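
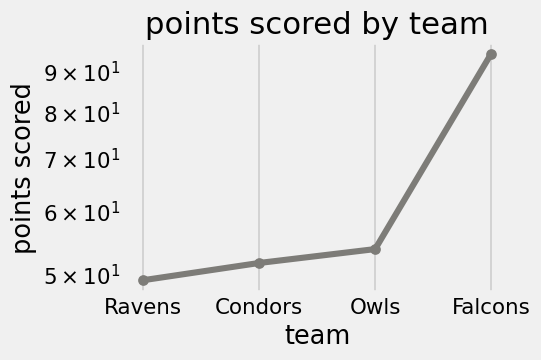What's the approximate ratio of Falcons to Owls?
≈ 1.73×

Falcons ≈ 95, Owls ≈ 55; 95/55 ≈ 1.73.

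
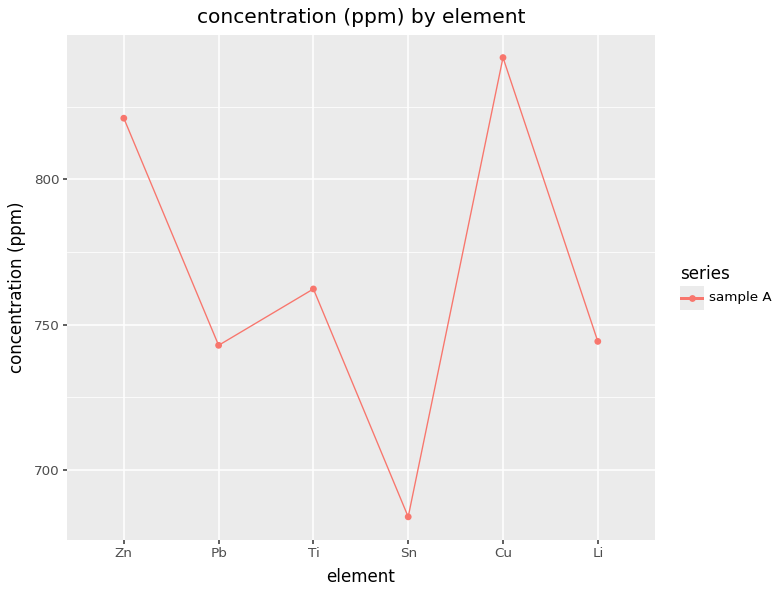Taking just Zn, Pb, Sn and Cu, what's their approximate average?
(820 + 740 + 680 + 840) / 4 ≈ 770.

≈ 770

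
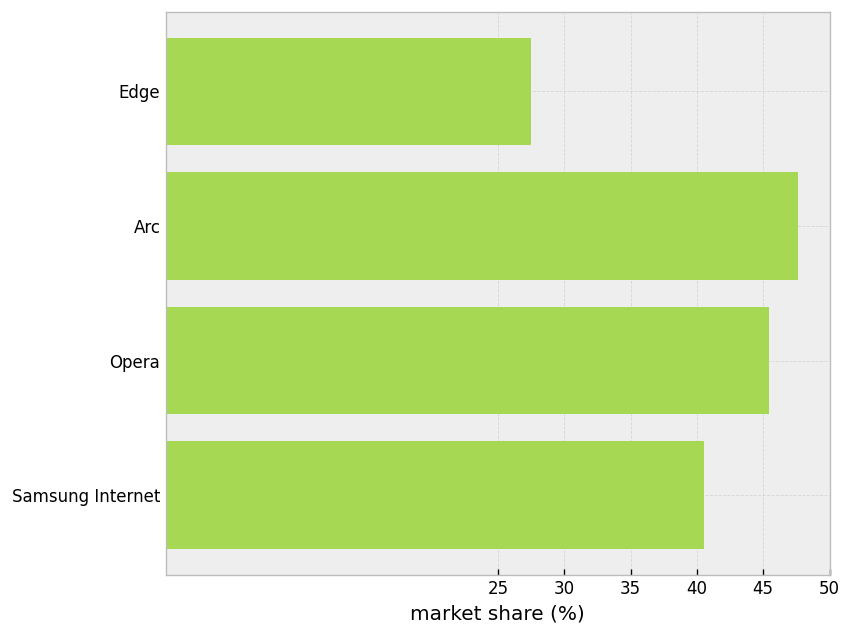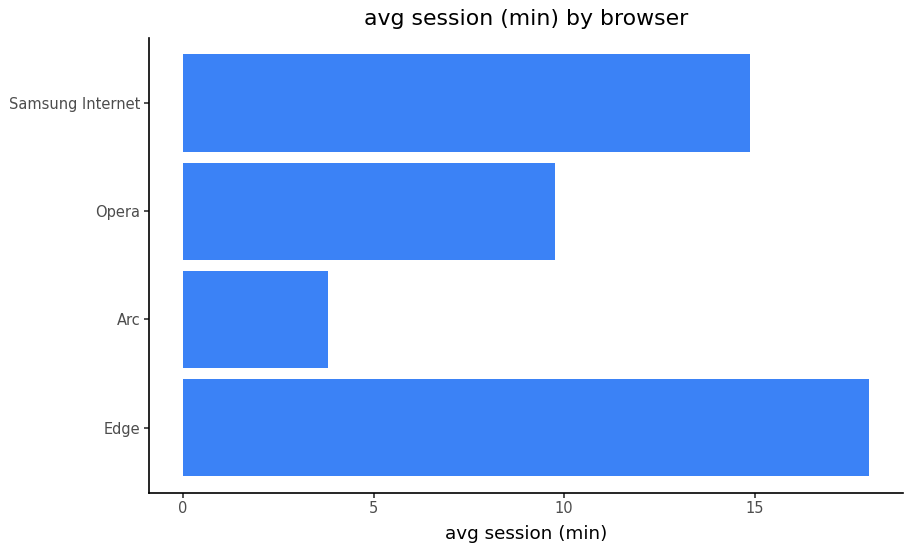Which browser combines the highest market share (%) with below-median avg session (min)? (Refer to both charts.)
Arc

Chart 2 median avg session (min) ≈ 12; below-median browsers: Arc, Opera. Among those, Arc has the highest market share (%) (≈ 50).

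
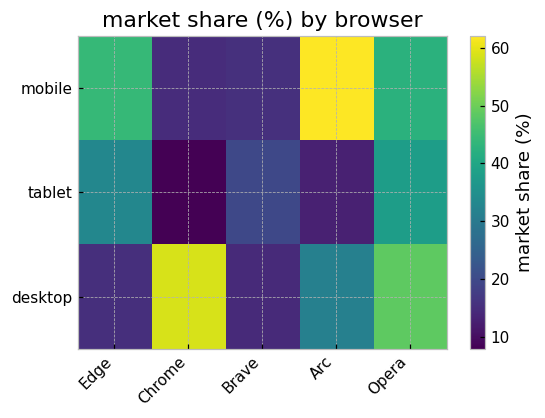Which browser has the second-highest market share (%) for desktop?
Top 3 for desktop: Chrome ≈ 60, Opera ≈ 50, Arc ≈ 30.

Opera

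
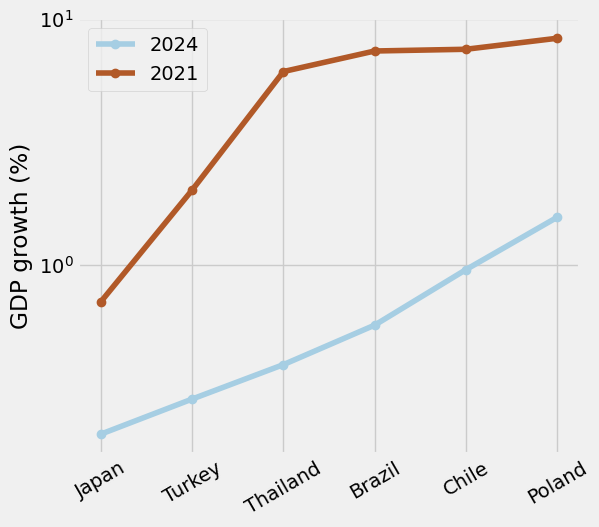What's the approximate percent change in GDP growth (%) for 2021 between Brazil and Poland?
Brazil ≈ 7, Poland ≈ 8; (8 − 7) / 7 ≈ +14.3%.

≈ +14.3%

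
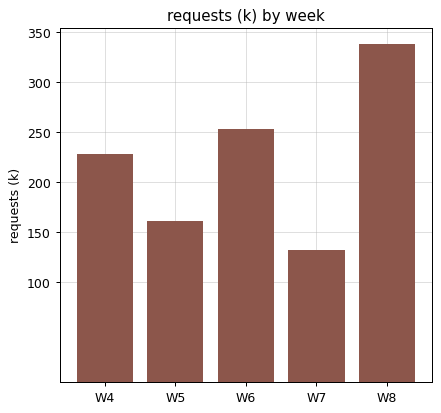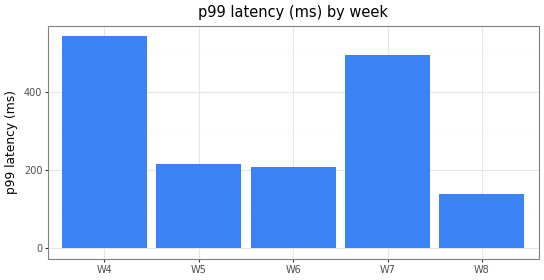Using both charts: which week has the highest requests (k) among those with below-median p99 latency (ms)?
W8

Chart 2 median p99 latency (ms) ≈ 200; below-median weeks: W6, W8. Among those, W8 has the highest requests (k) (≈ 350).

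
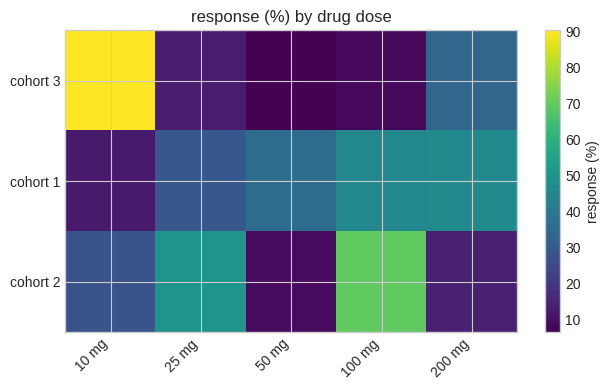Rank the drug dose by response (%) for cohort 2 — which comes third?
Top 4 for cohort 2: 100 mg ≈ 70, 25 mg ≈ 50, 10 mg ≈ 30, 200 mg ≈ 10.

10 mg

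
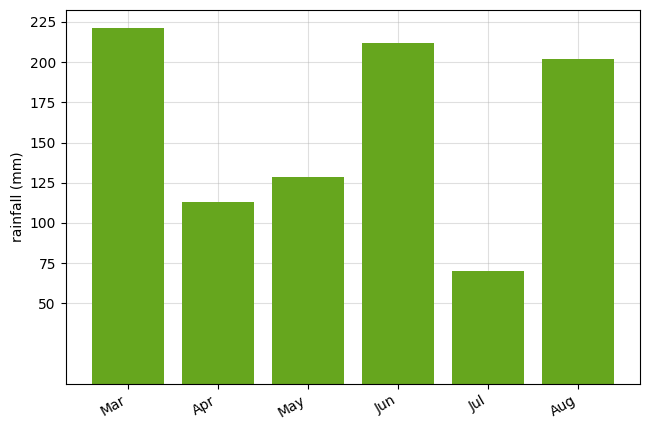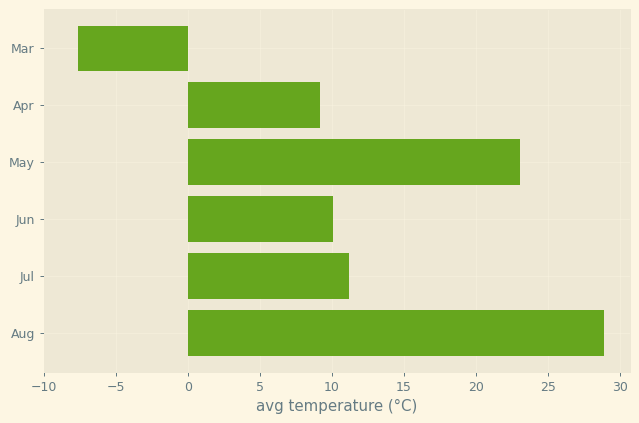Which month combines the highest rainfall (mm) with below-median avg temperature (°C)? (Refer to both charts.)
Mar

Chart 2 median avg temperature (°C) ≈ 10; below-median months: Mar, Apr, Jun. Among those, Mar has the highest rainfall (mm) (≈ 225).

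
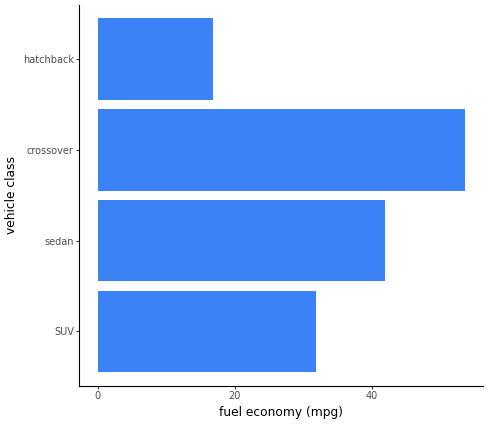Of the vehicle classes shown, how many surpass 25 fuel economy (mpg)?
3

Above 25: SUV, sedan, crossover.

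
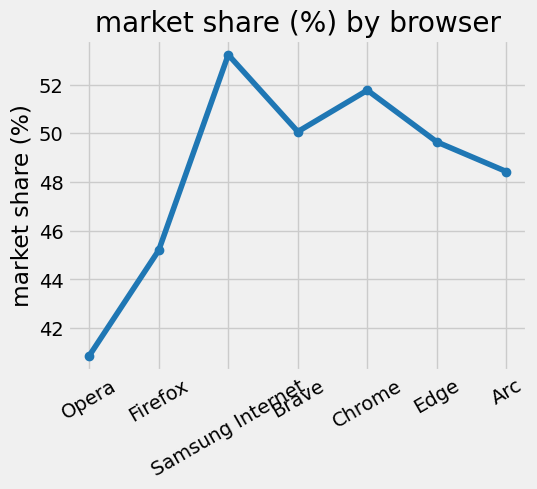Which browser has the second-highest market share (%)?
Top 3: Samsung Internet ≈ 54, Chrome ≈ 52, Brave ≈ 50.

Chrome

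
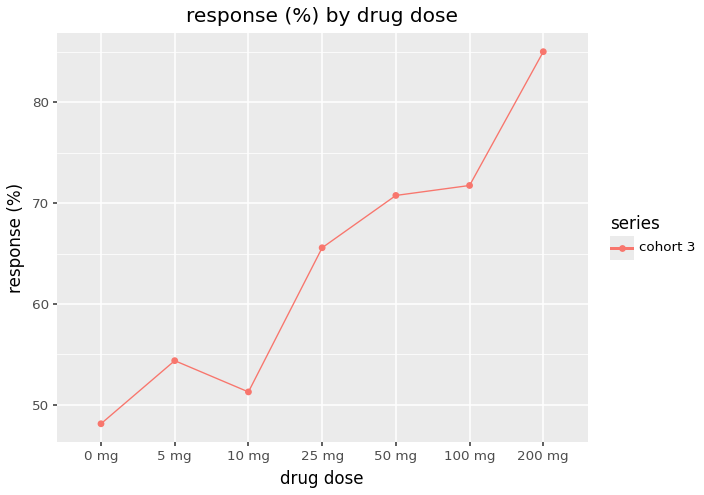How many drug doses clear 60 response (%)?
4

Above 60: 25 mg, 50 mg, 100 mg, 200 mg.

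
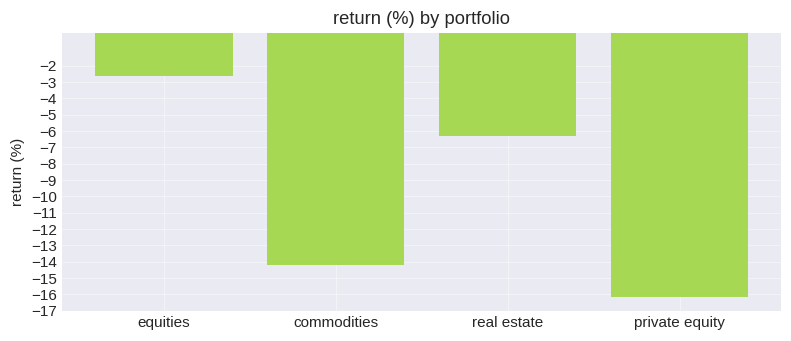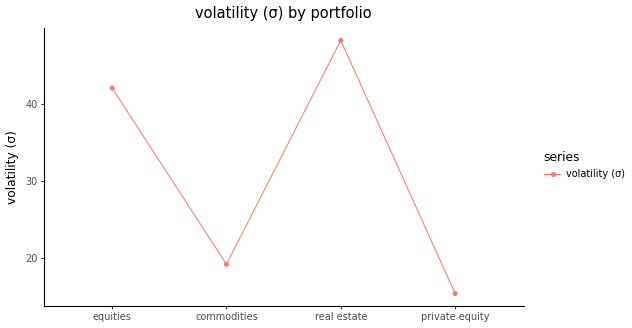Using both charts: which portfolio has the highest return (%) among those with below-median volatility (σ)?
Chart 2 median volatility (σ) ≈ 30; below-median portfolios: commodities, private equity. Among those, commodities has the highest return (%) (≈ -14).

commodities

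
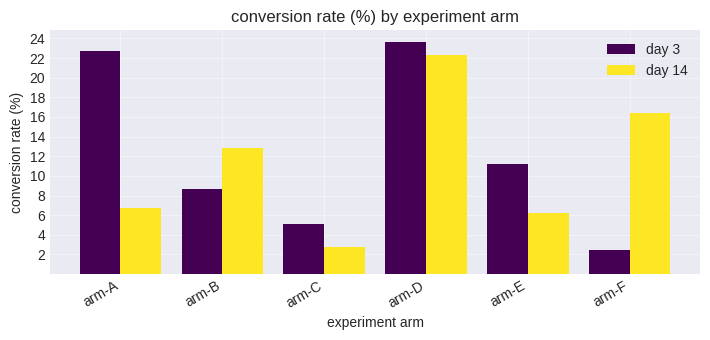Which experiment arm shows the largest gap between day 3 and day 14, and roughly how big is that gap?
arm-A: day 3 ≈ 22, day 14 ≈ 6 → gap ≈ 16. Next-largest (arm-F) is only ≈ 14.

arm-A, ≈ 16 %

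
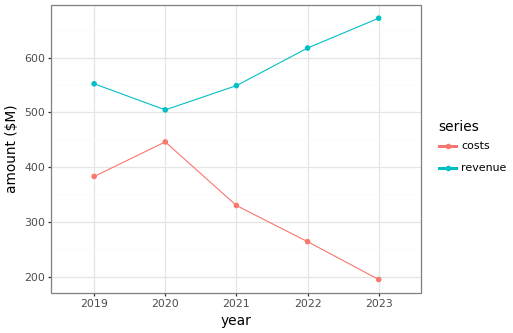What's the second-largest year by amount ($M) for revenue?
2022

Top 3 for revenue: 2023 ≈ 650, 2022 ≈ 600, 2019 ≈ 550.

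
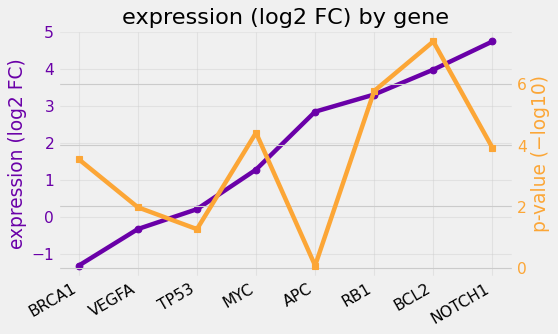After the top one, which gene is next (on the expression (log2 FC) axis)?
BCL2

Top 3 (on the expression (log2 FC) axis): NOTCH1 ≈ 5, BCL2 ≈ 4, RB1 ≈ 3.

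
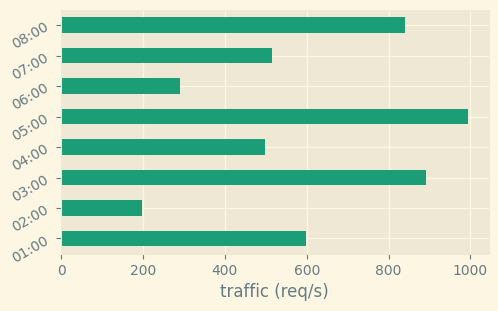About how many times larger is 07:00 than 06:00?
07:00 ≈ 500, 06:00 ≈ 300; 500/300 ≈ 1.67.

≈ 1.67×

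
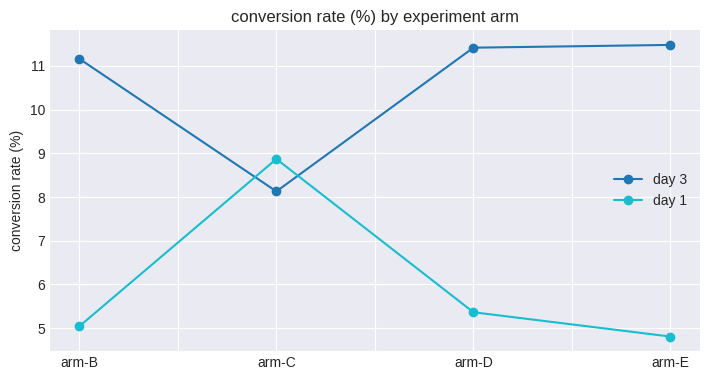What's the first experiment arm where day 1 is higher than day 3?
arm-C

arm-B: day 1 ≈ 5 vs day 3 ≈ 11 (not yet); arm-C: day 1 ≈ 9 vs day 3 ≈ 8 (first crossover).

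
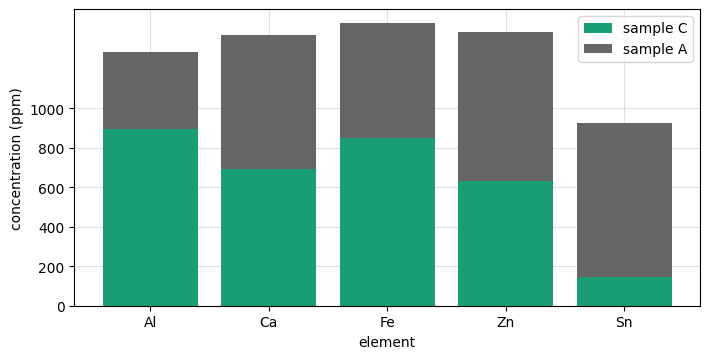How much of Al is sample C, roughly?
sample C top ≈ 800, bottom ≈ 0; segment ≈ 800.

≈ 800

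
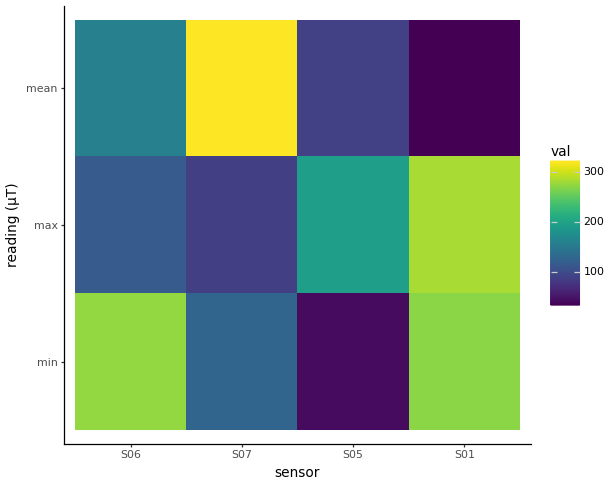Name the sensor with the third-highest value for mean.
S05

Top 4 for mean: S07 ≈ 325, S06 ≈ 150, S05 ≈ 100, S01 ≈ 25.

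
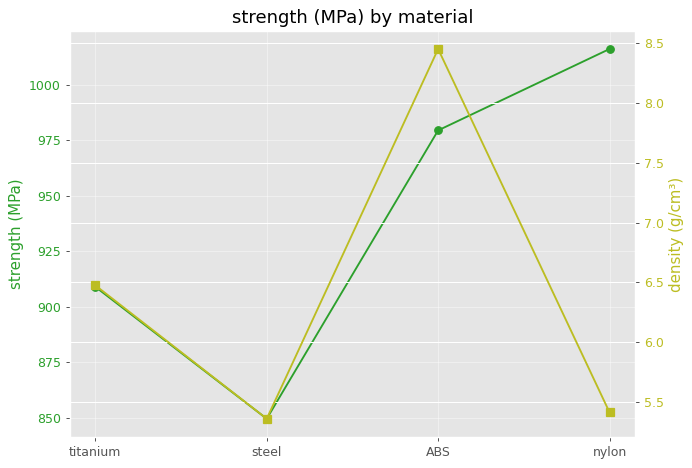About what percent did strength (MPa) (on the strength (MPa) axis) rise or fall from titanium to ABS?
titanium ≈ 900, ABS ≈ 980; (980 − 900) / 900 ≈ +8.9%.

≈ +8.9%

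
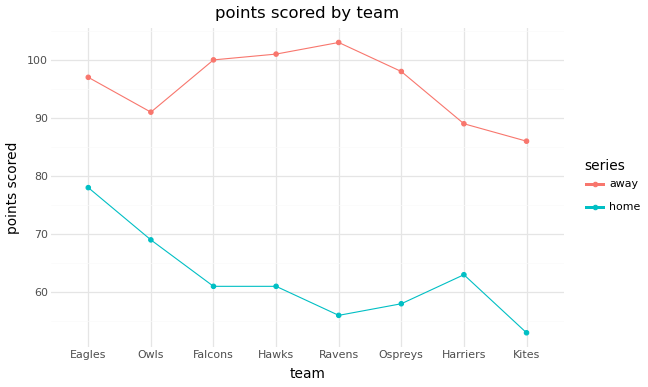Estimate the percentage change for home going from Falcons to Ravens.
Falcons ≈ 60, Ravens ≈ 55; (55 − 60) / 60 ≈ -8.3%.

≈ -8.3%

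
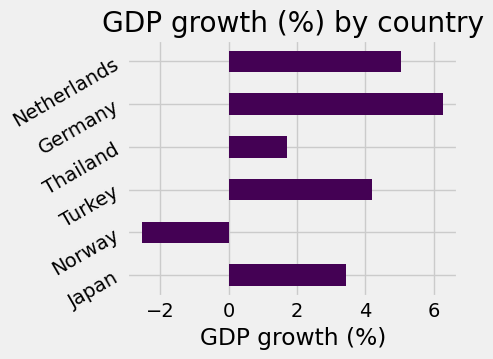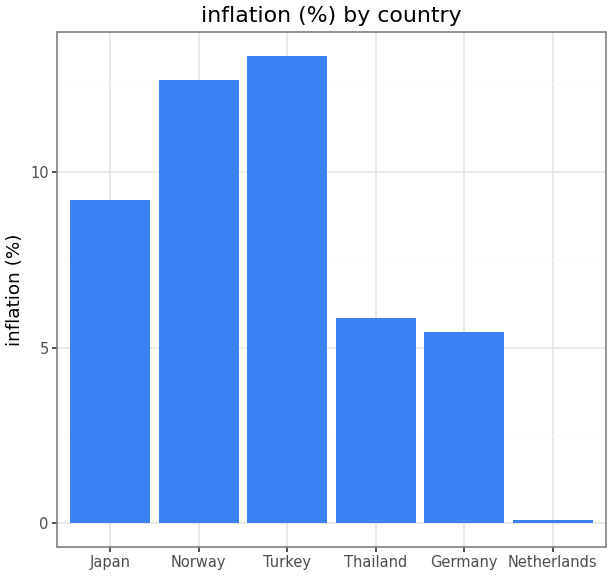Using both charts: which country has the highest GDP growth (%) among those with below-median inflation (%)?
Germany

Chart 2 median inflation (%) ≈ 8; below-median countries: Thailand, Germany, Netherlands. Among those, Germany has the highest GDP growth (%) (≈ 6).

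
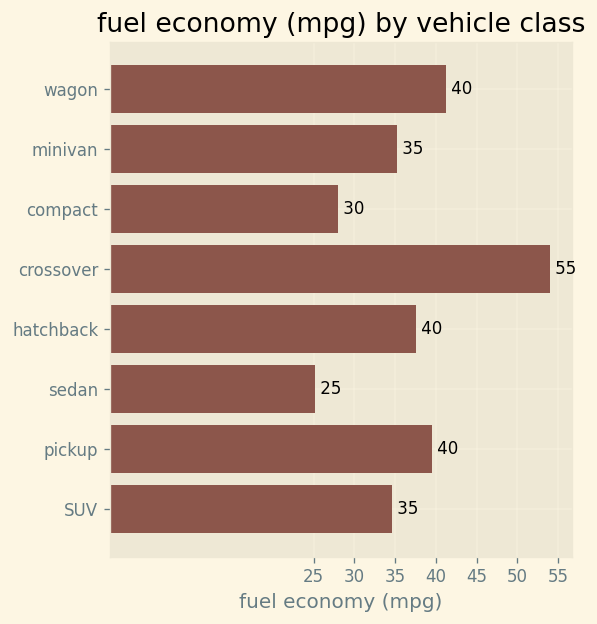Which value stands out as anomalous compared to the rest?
crossover ≈ 55; the rest sit between ≈ 25 and ≈ 40.

crossover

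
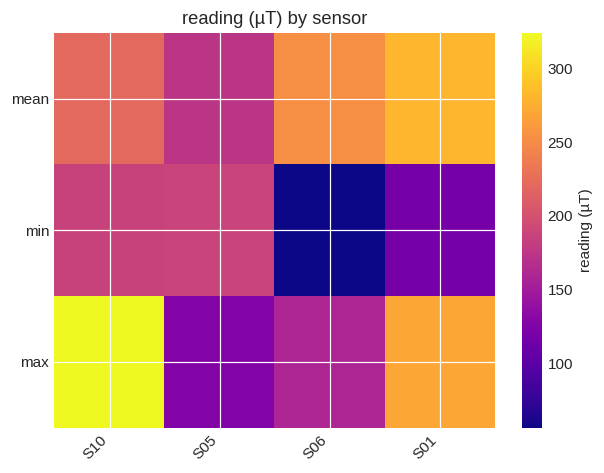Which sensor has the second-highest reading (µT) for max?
S01

Top 3 for max: S10 ≈ 325, S01 ≈ 275, S06 ≈ 150.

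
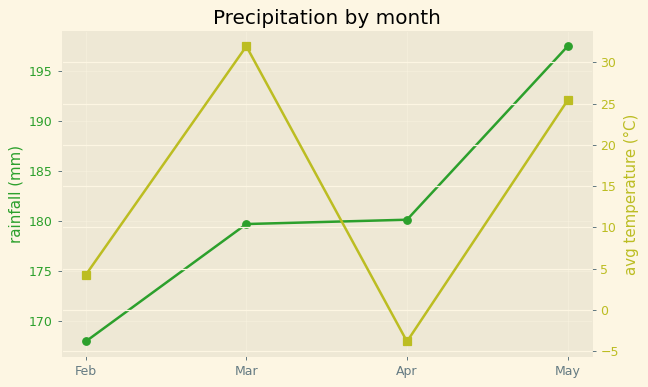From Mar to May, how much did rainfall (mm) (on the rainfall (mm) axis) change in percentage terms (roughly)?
≈ +11.1%

Mar ≈ 180, May ≈ 200; (200 − 180) / 180 ≈ +11.1%.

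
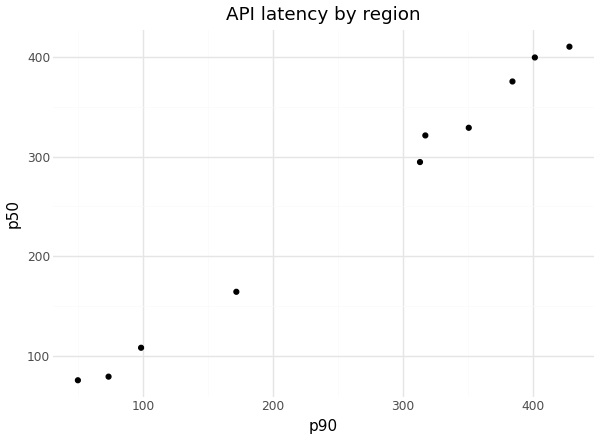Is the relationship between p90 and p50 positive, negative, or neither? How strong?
Points are positively correlated; strong (|r| ≈ 1.0).

positive, strong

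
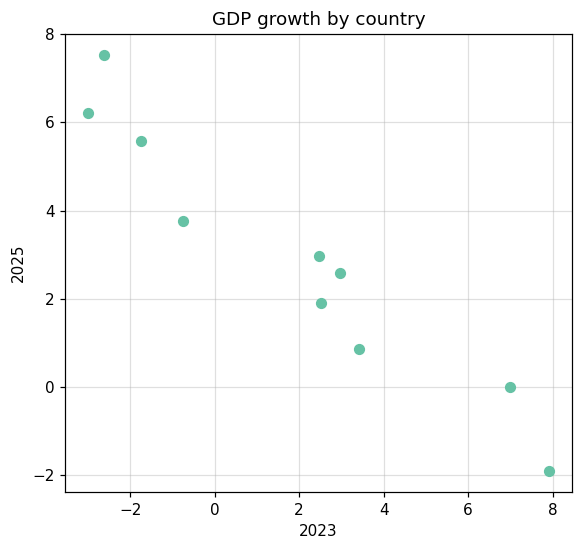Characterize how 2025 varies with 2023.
negative, strong

Points are negatively correlated; strong (|r| ≈ 1.0).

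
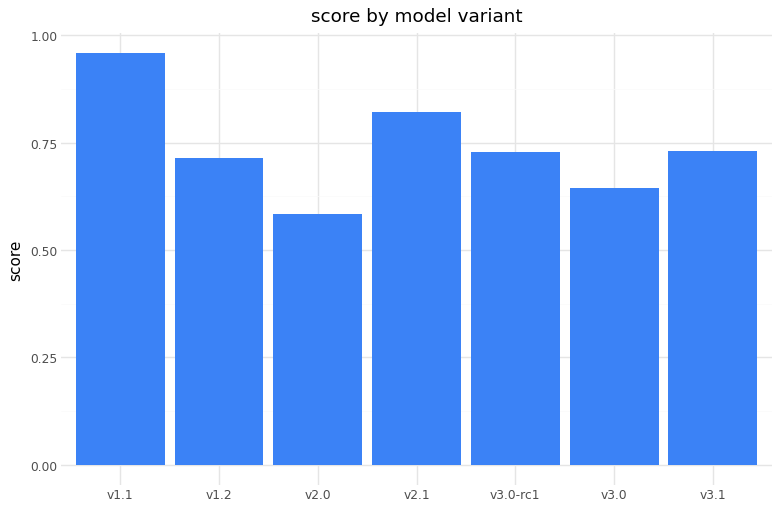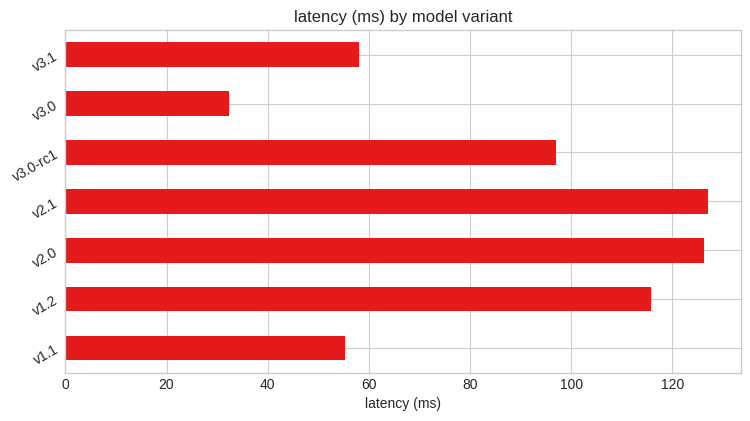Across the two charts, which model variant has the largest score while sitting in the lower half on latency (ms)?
v1.1

Chart 2 median latency (ms) ≈ 100; below-median model variants: v1.1, v3.0, v3.1. Among those, v1.1 has the highest score (≈ 1).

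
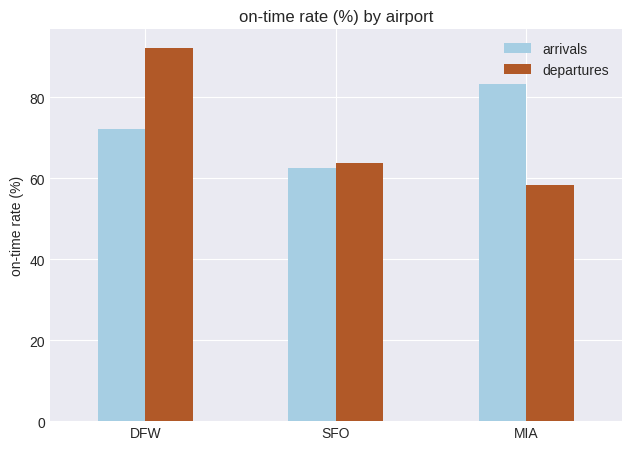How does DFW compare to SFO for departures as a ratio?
≈ 1.5×

DFW ≈ 90, SFO ≈ 60; 90/60 ≈ 1.5.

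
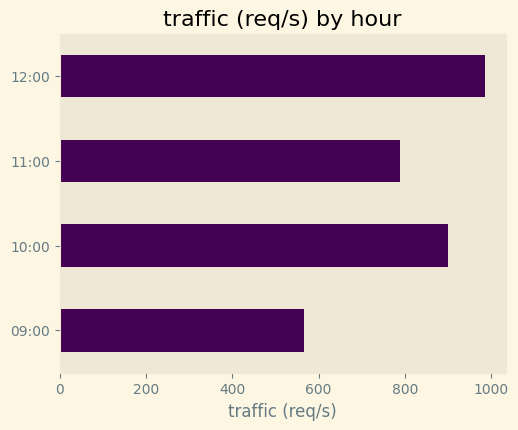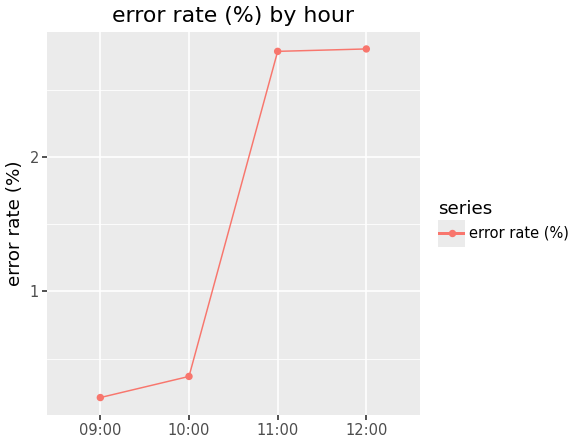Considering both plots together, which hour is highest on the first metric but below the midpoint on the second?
10:00

Chart 2 median error rate (%) ≈ 1.5; below-median hours: 09:00, 10:00. Among those, 10:00 has the highest traffic (req/s) (≈ 900).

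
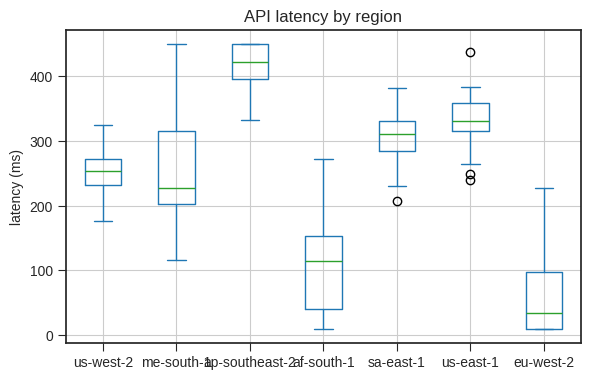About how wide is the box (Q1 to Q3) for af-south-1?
Q3 ≈ 150, Q1 ≈ 50; IQR ≈ 100.

≈ 100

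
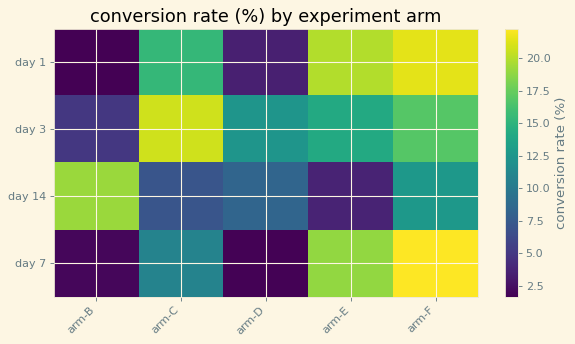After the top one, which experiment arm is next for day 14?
arm-F

Top 3 for day 14: arm-B ≈ 20, arm-F ≈ 12, arm-D ≈ 8.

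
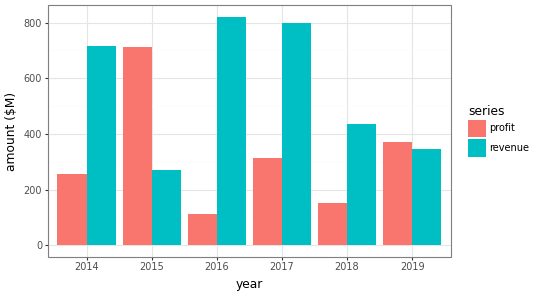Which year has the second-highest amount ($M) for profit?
Top 3 for profit: 2015 ≈ 700, 2019 ≈ 400, 2017 ≈ 300.

2019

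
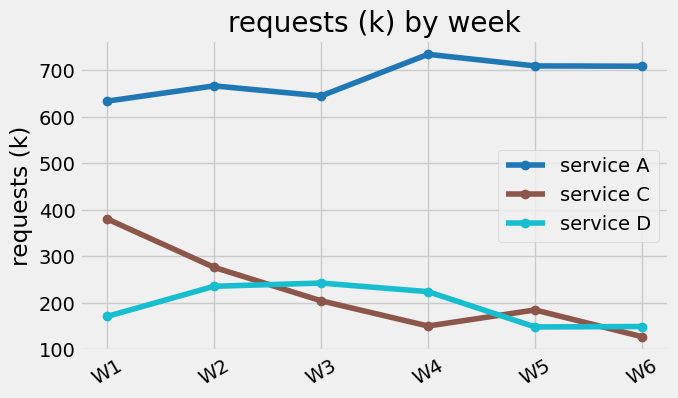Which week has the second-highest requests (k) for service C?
W2

Top 3 for service C: W1 ≈ 400, W2 ≈ 300, W3 ≈ 200.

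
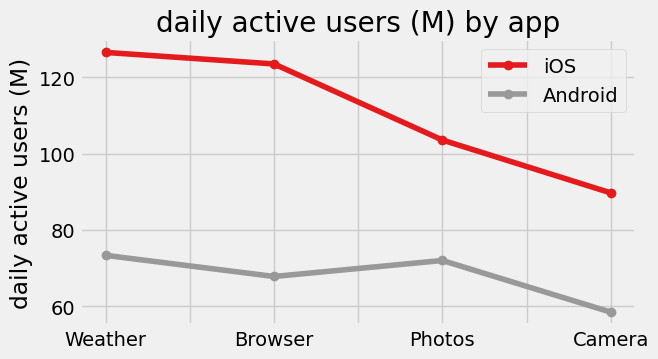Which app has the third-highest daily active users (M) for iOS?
Top 4 for iOS: Weather ≈ 130, Browser ≈ 120, Photos ≈ 100, Camera ≈ 90.

Photos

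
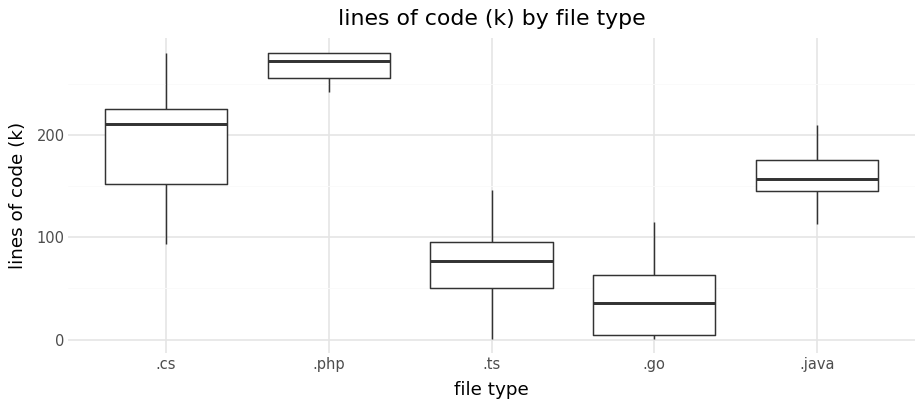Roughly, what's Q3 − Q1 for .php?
Q3 ≈ 275, Q1 ≈ 250; IQR ≈ 25.

≈ 25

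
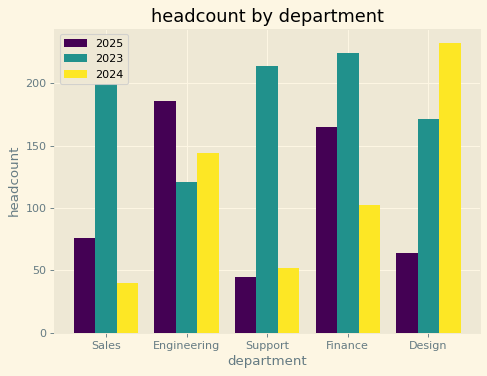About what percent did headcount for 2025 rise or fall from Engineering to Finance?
Engineering ≈ 180, Finance ≈ 160; (160 − 180) / 180 ≈ -11.1%.

≈ -11.1%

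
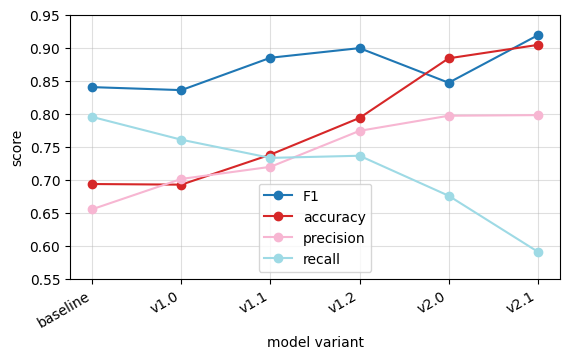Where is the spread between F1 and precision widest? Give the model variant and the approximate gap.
baseline: F1 ≈ 0.85, precision ≈ 0.65 → gap ≈ 0.20. Next-largest (v1.1) is only ≈ 0.20.

baseline, ≈ 0.20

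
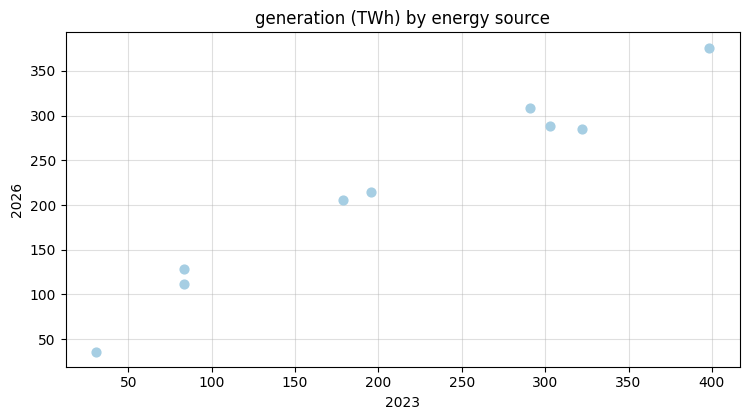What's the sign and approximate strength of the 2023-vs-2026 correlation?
Points are positively correlated; strong (|r| ≈ 1.0).

positive, strong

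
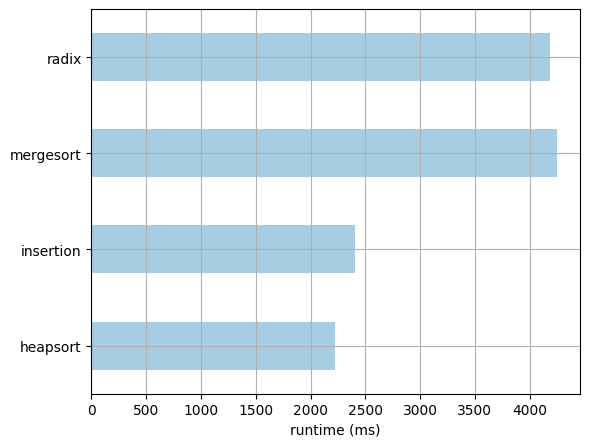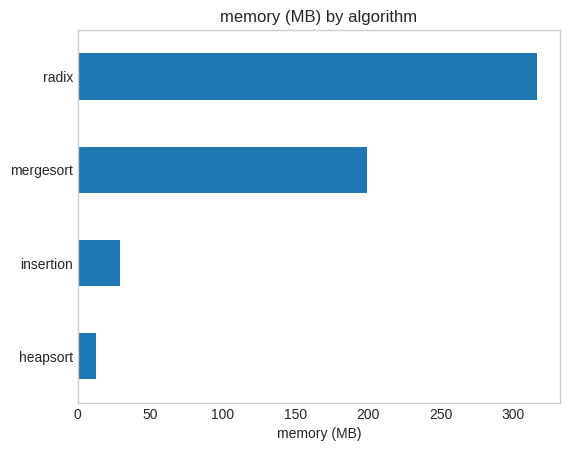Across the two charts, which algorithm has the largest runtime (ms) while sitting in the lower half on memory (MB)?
Chart 2 median memory (MB) ≈ 100; below-median algorithms: heapsort, insertion. Among those, insertion has the highest runtime (ms) (≈ 2500).

insertion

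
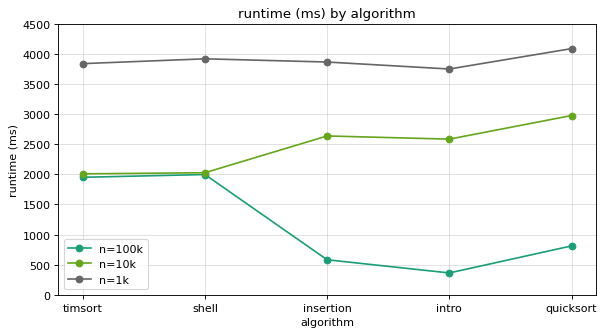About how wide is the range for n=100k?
Max shell ≈ 2000, min intro ≈ 500; range ≈ 1500.

≈ 1500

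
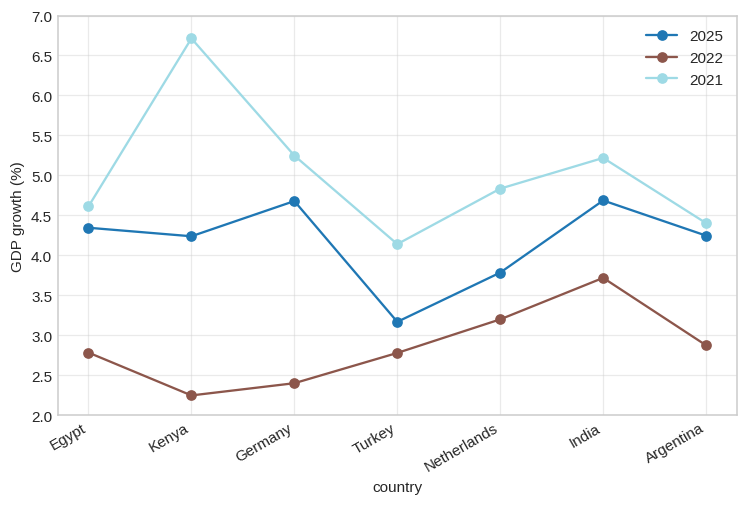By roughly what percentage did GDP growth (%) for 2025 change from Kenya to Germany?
Kenya ≈ 4.0, Germany ≈ 4.5; (4.5 − 4.0) / 4.0 ≈ +12.5%.

≈ +12.5%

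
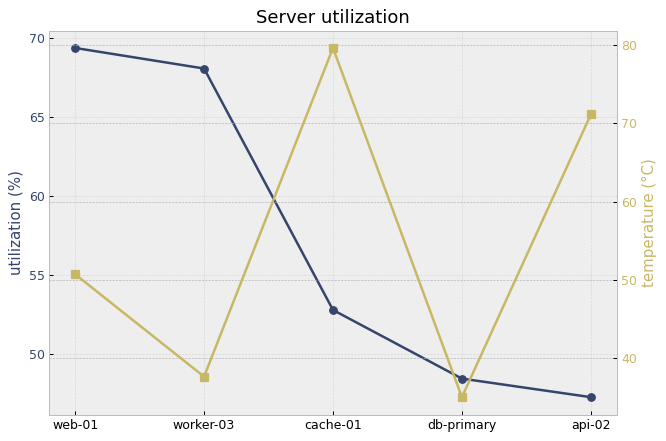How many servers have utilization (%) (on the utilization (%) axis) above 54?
Above 54: web-01, worker-03.

2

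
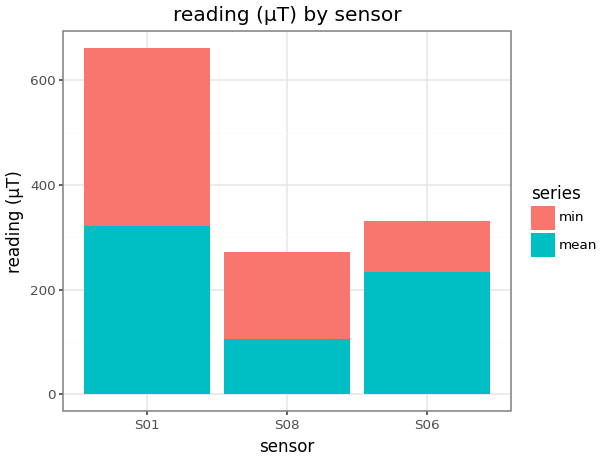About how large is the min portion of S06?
min top ≈ 300, bottom ≈ 200; segment ≈ 100.

≈ 100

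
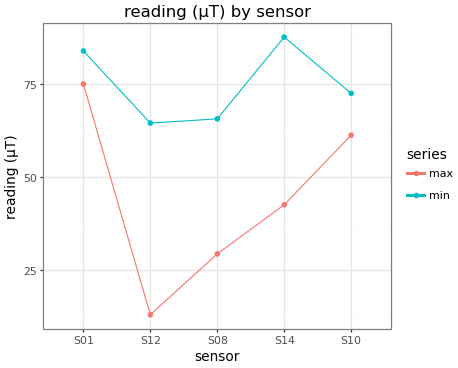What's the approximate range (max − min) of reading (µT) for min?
Max S14 ≈ 90, min S12 ≈ 60; range ≈ 30.

≈ 30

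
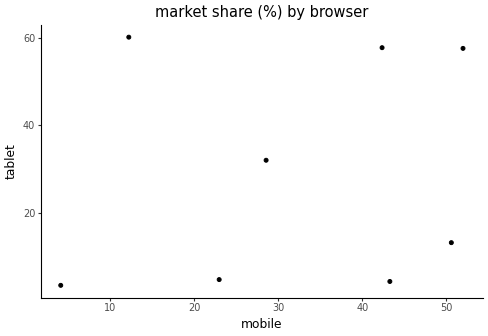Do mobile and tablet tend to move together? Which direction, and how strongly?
no clear correlation

Points are roughly uncorrelated; weak (|r| ≈ 0.2).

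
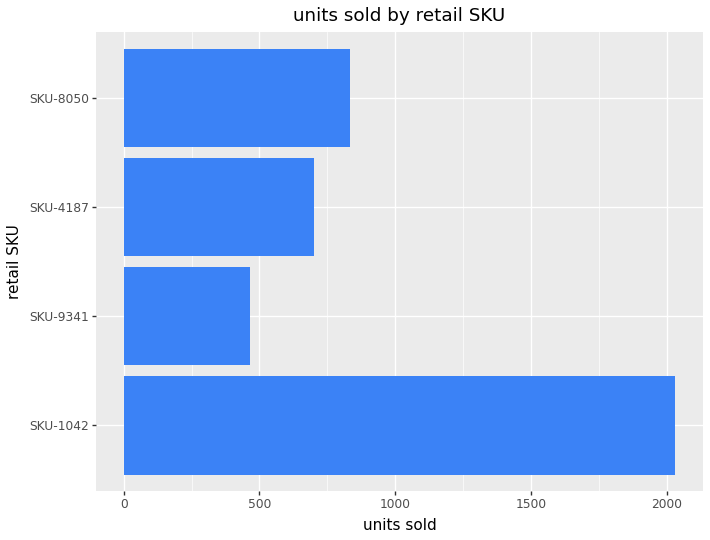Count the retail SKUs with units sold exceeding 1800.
1

Above 1800: SKU-1042.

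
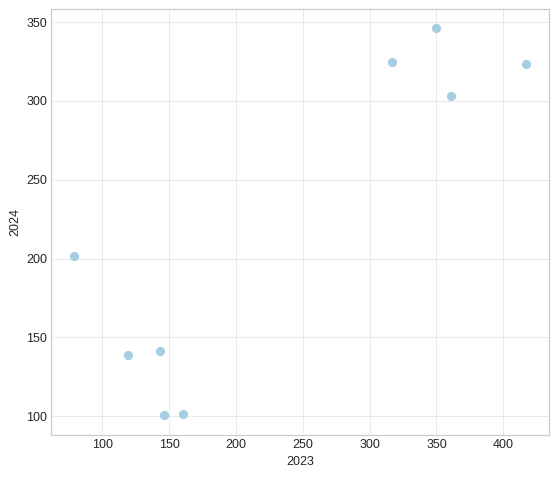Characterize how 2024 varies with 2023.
Points are positively correlated; strong (|r| ≈ 0.9).

positive, strong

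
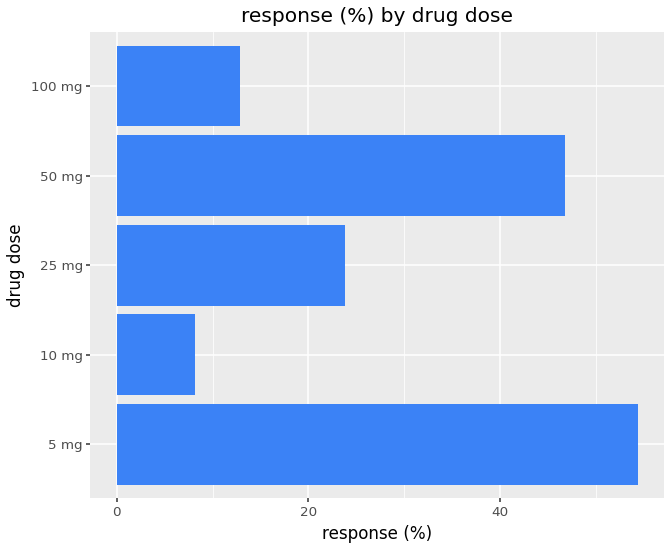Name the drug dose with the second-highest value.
Top 3: 5 mg ≈ 55, 50 mg ≈ 45, 25 mg ≈ 25.

50 mg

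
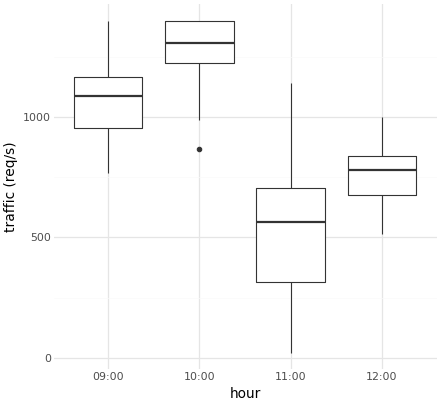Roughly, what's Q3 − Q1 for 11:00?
Q3 ≈ 700, Q1 ≈ 300; IQR ≈ 400.

≈ 400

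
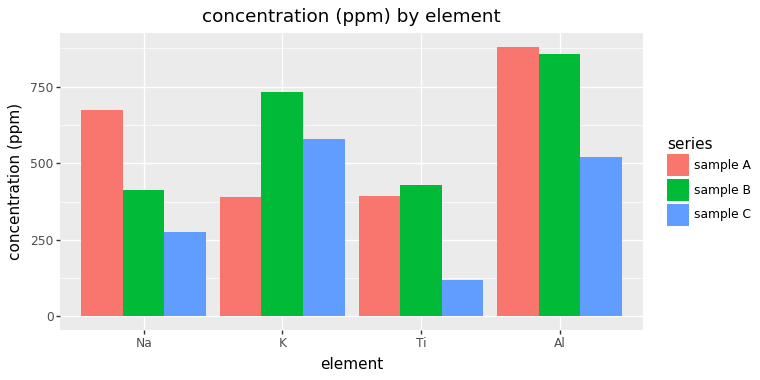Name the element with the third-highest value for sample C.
Top 4 for sample C: K ≈ 600, Al ≈ 500, Na ≈ 300, Ti ≈ 100.

Na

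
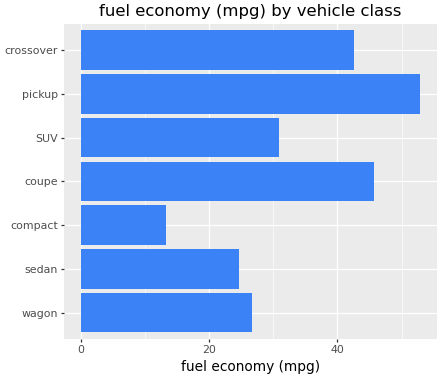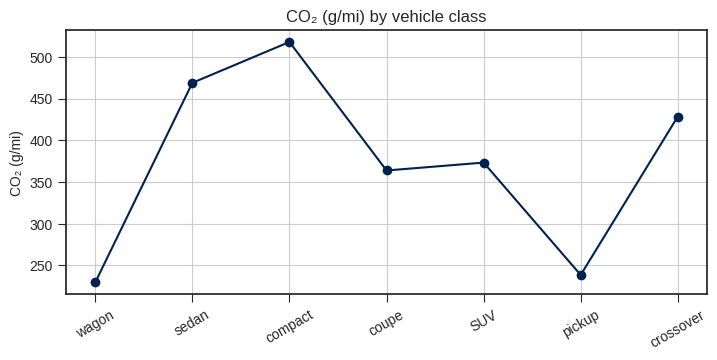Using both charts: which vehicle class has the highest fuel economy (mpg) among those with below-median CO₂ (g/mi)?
pickup

Chart 2 median CO₂ (g/mi) ≈ 350; below-median vehicle classes: wagon, coupe, pickup. Among those, pickup has the highest fuel economy (mpg) (≈ 55).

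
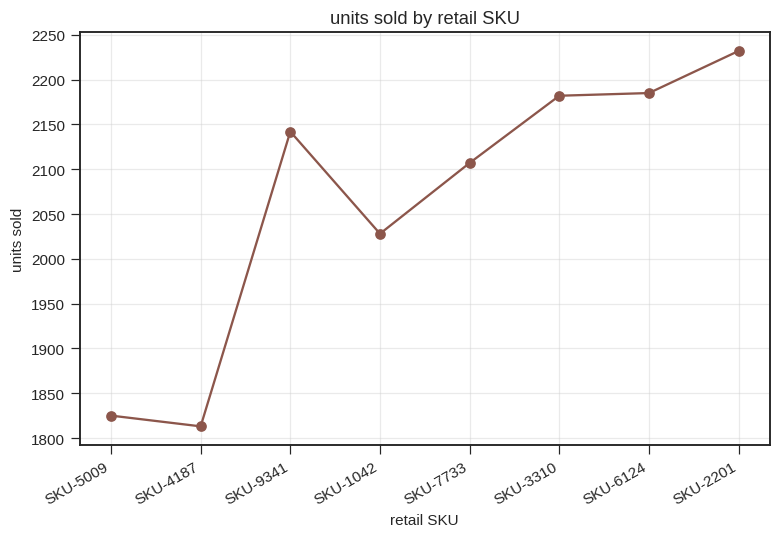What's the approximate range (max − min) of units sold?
Max SKU-2201 ≈ 2250, min SKU-4187 ≈ 1800; range ≈ 450.

≈ 450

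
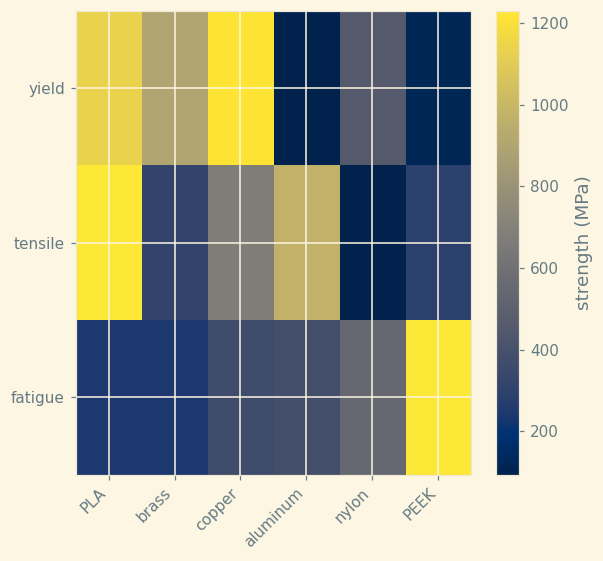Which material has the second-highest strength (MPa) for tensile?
aluminum

Top 3 for tensile: PLA ≈ 1200, aluminum ≈ 1000, copper ≈ 700.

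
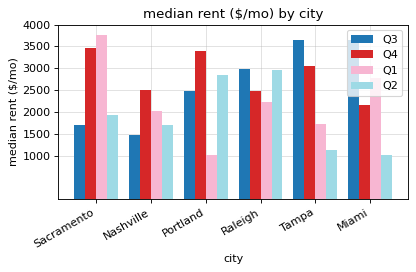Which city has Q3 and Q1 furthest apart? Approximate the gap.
Sacramento, ≈ 2500 $/mo

Sacramento: Q3 ≈ 1500, Q1 ≈ 4000 → gap ≈ 2500. Next-largest (Tampa) is only ≈ 2000.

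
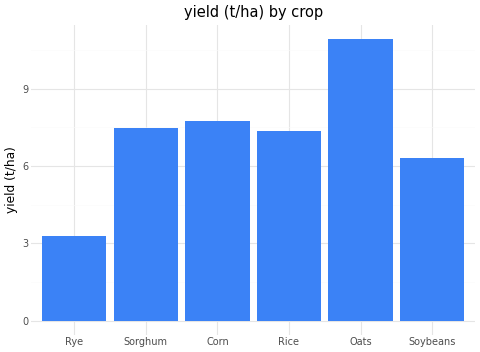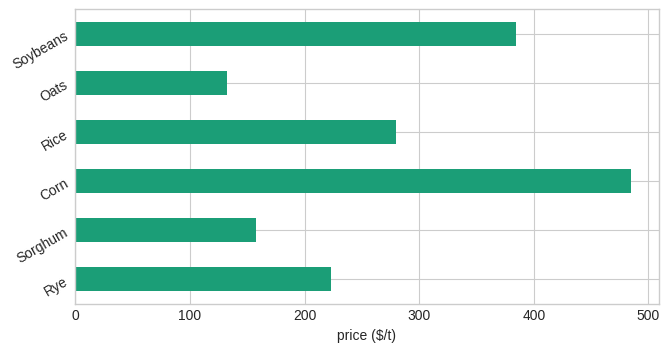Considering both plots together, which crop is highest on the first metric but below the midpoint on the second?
Oats

Chart 2 median price ($/t) ≈ 250; below-median crops: Rye, Sorghum, Oats. Among those, Oats has the highest yield (t/ha) (≈ 10).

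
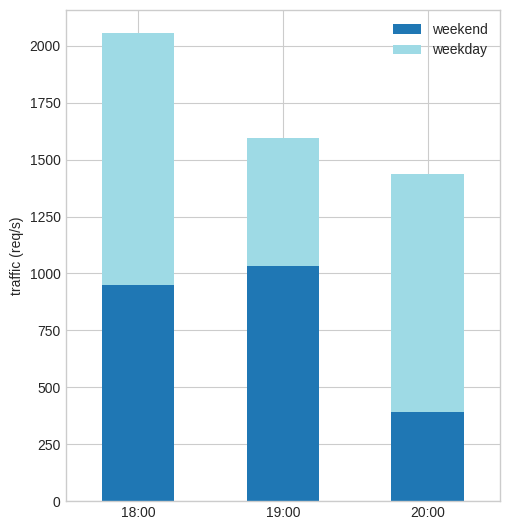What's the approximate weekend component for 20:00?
≈ 400

weekend top ≈ 400, bottom ≈ 0; segment ≈ 400.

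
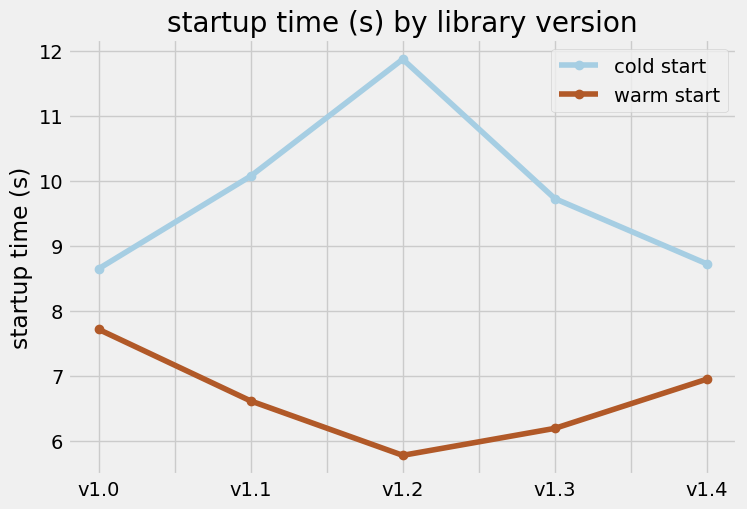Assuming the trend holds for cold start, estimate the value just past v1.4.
≈ 7.5

Last three: 12, 10, 9 → slope ≈ -1.5/step → next ≈ 7.5.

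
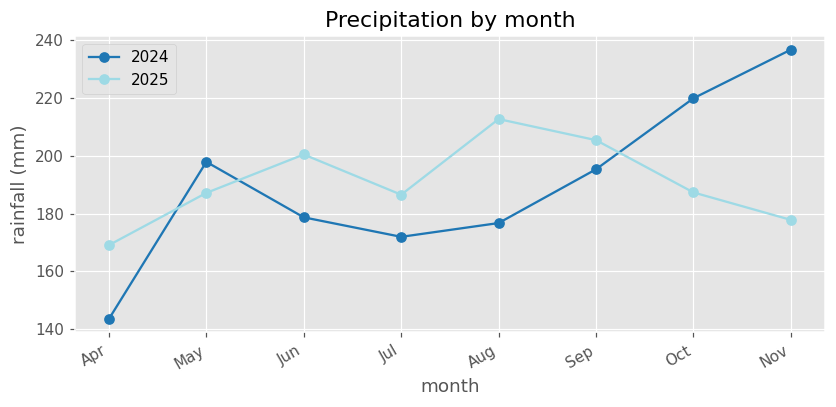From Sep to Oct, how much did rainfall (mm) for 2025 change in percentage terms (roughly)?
Sep ≈ 210, Oct ≈ 190; (190 − 210) / 210 ≈ -9.5%.

≈ -9.5%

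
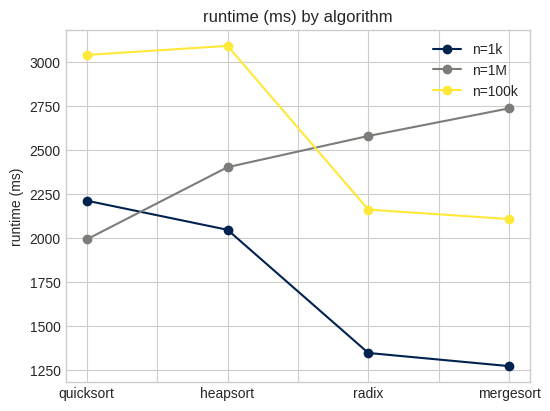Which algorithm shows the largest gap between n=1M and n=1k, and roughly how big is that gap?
mergesort, ≈ 1600 ms

mergesort: n=1M ≈ 2800, n=1k ≈ 1200 → gap ≈ 1600. Next-largest (radix) is only ≈ 1200.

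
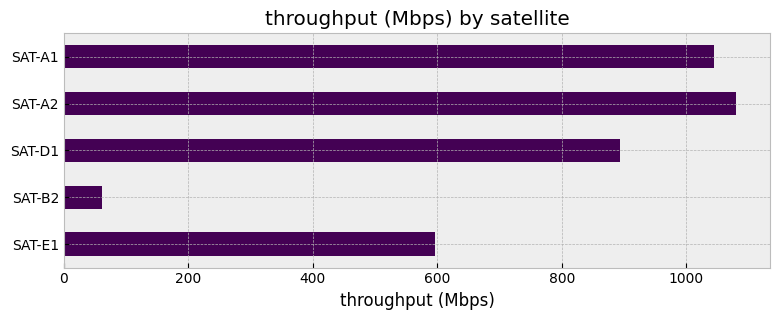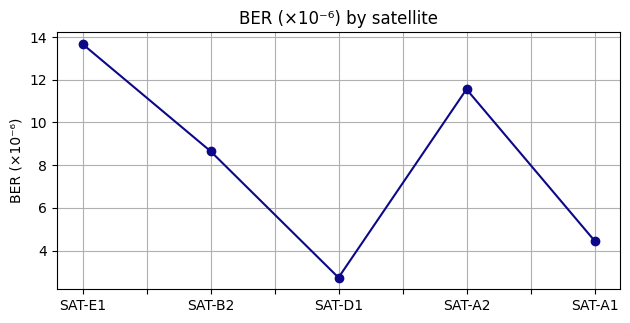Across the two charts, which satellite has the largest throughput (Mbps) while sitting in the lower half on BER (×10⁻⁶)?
Chart 2 median BER (×10⁻⁶) ≈ 8; below-median satellites: SAT-D1, SAT-A1. Among those, SAT-A1 has the highest throughput (Mbps) (≈ 1000).

SAT-A1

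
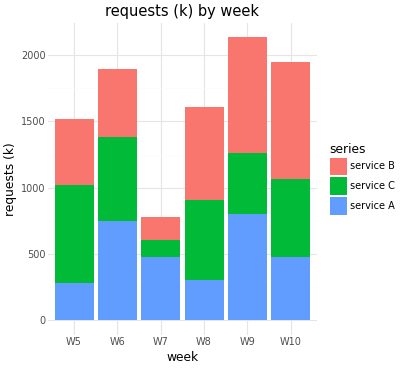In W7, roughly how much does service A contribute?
≈ 400

service A top ≈ 400, bottom ≈ 0; segment ≈ 400.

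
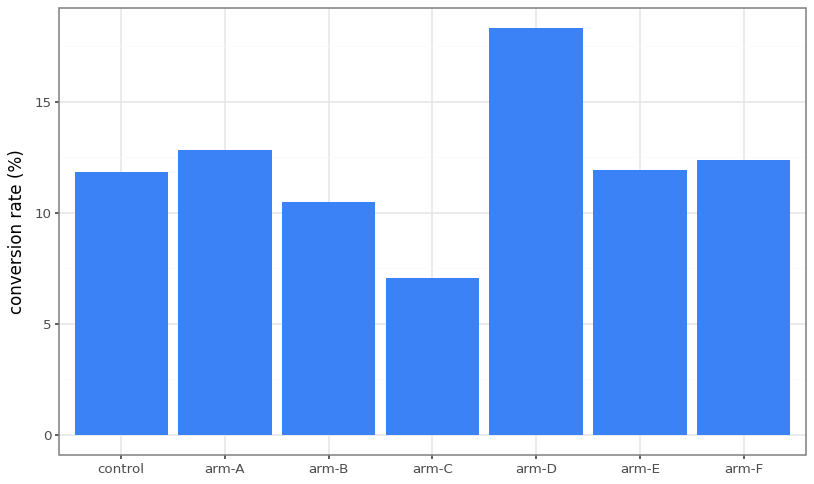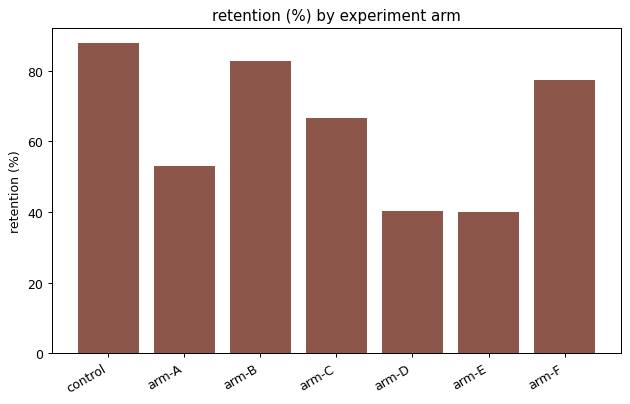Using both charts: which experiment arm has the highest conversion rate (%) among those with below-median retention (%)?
arm-D

Chart 2 median retention (%) ≈ 70; below-median experiment arms: arm-A, arm-D, arm-E. Among those, arm-D has the highest conversion rate (%) (≈ 18).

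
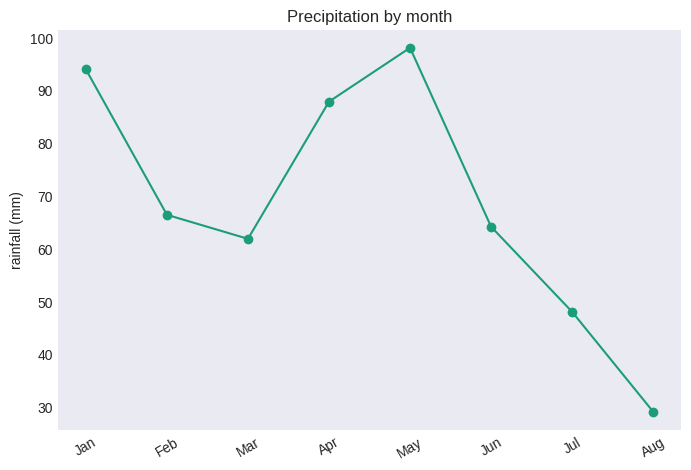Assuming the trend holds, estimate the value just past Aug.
≈ 15

Last three: 60, 50, 30 → slope ≈ -15/step → next ≈ 15.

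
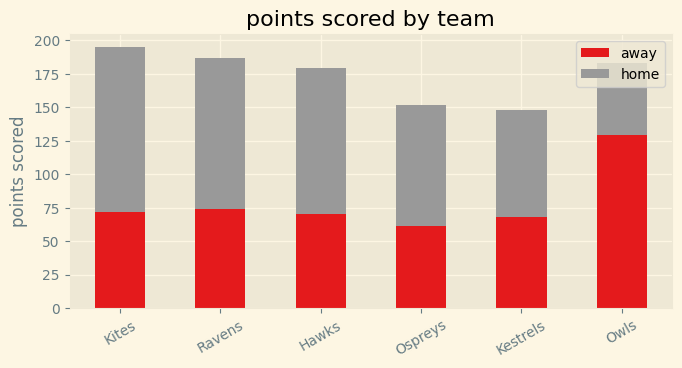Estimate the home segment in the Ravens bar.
home top ≈ 180, bottom ≈ 80; segment ≈ 100.

≈ 100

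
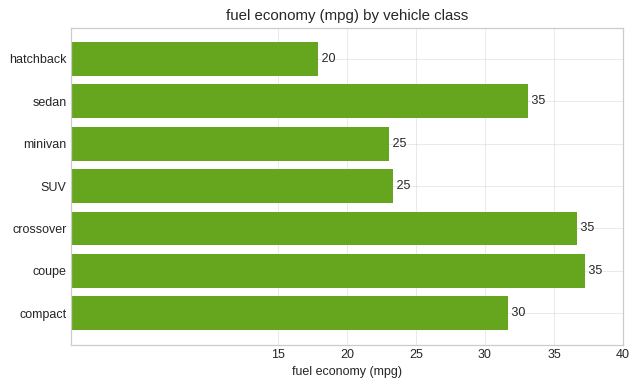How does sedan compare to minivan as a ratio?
≈ 1.4×

sedan ≈ 35, minivan ≈ 25; 35/25 ≈ 1.4.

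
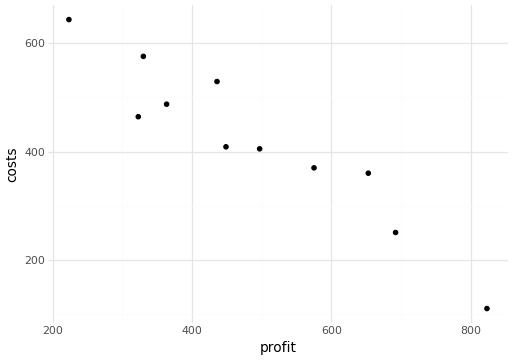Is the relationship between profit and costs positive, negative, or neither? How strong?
negative, strong

Points are negatively correlated; strong (|r| ≈ 0.9).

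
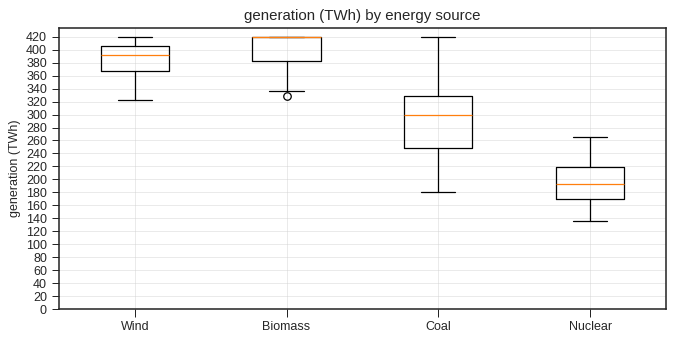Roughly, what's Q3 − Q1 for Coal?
≈ 80

Q3 ≈ 320, Q1 ≈ 240; IQR ≈ 80.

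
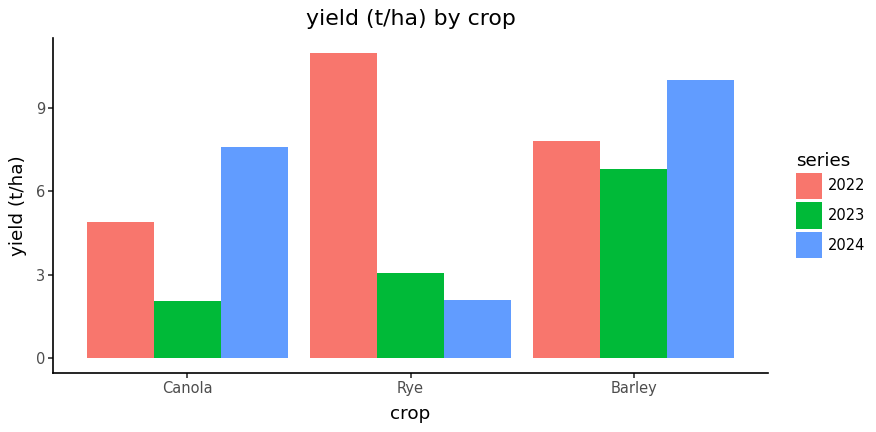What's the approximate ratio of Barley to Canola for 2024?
Barley ≈ 10, Canola ≈ 8; 10/8 ≈ 1.25.

≈ 1.25×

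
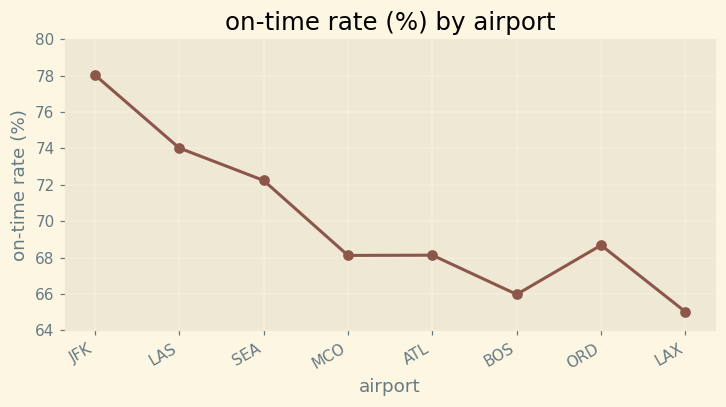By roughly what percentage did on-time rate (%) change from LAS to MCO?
LAS ≈ 74, MCO ≈ 68; (68 − 74) / 74 ≈ -8.1%.

≈ -8.1%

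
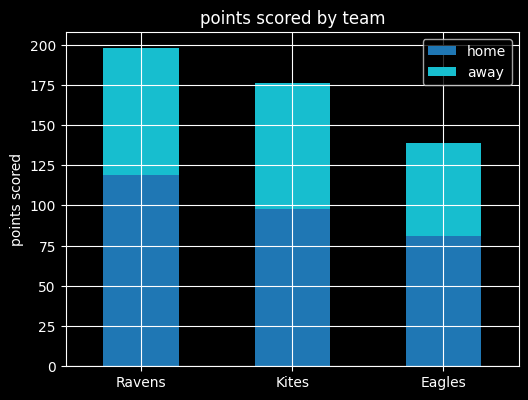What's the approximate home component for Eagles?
≈ 80

home top ≈ 80, bottom ≈ 0; segment ≈ 80.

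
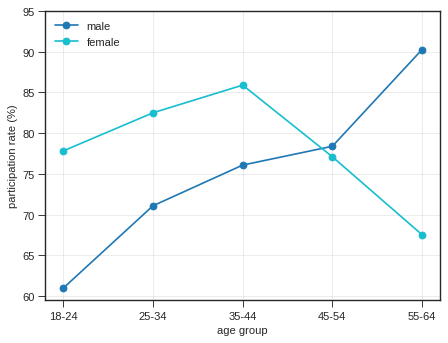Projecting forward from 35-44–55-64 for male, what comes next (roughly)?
≈ 97.5

Last three: 75, 80, 90 → slope ≈ 7.5/step → next ≈ 97.5.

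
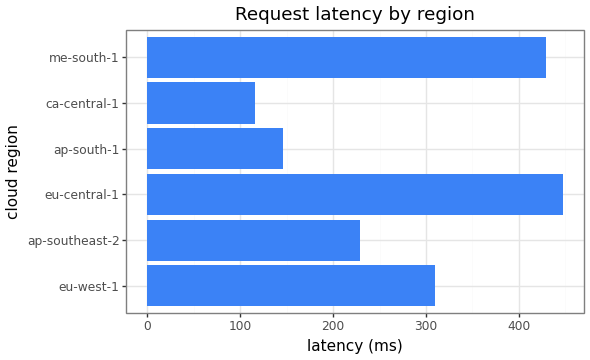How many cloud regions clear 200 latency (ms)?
4

Above 200: eu-west-1, ap-southeast-2, eu-central-1, me-south-1.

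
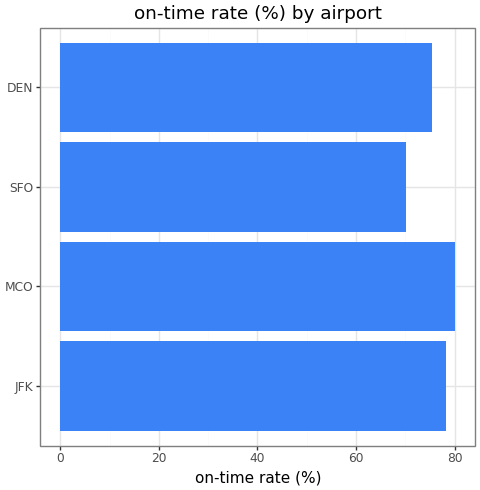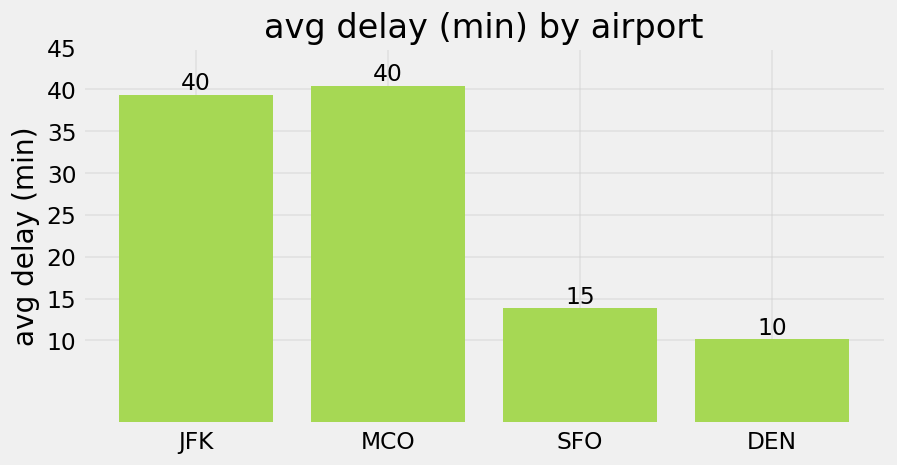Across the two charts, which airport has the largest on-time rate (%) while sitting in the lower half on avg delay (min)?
DEN

Chart 2 median avg delay (min) ≈ 25; below-median airports: SFO, DEN. Among those, DEN has the highest on-time rate (%) (≈ 80).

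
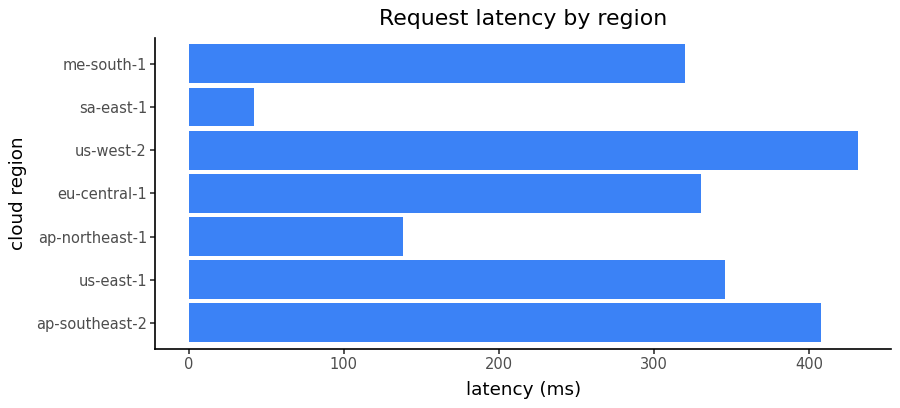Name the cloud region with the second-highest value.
ap-southeast-2

Top 3: us-west-2 ≈ 450, ap-southeast-2 ≈ 400, us-east-1 ≈ 350.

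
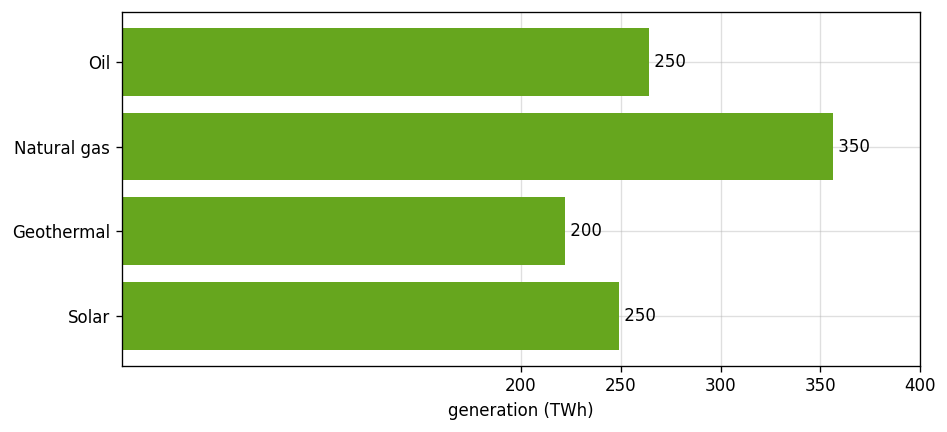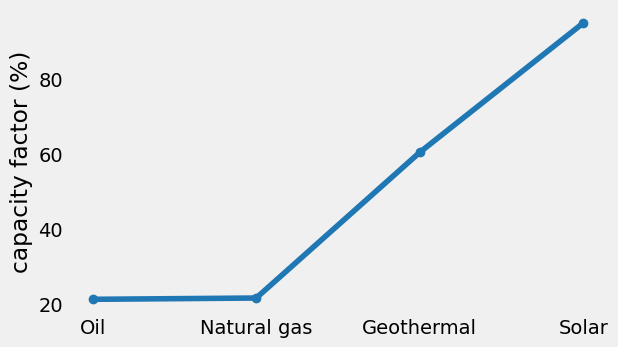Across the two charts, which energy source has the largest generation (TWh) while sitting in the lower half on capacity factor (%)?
Natural gas

Chart 2 median capacity factor (%) ≈ 40; below-median energy sources: Oil, Natural gas. Among those, Natural gas has the highest generation (TWh) (≈ 350).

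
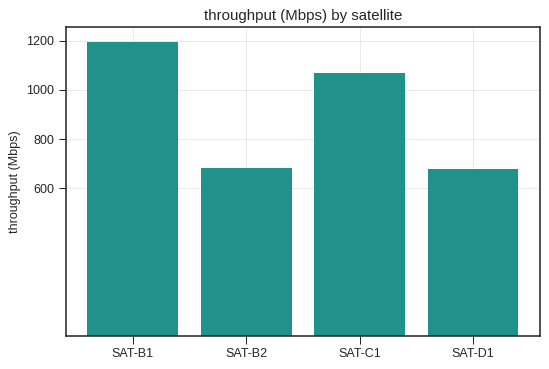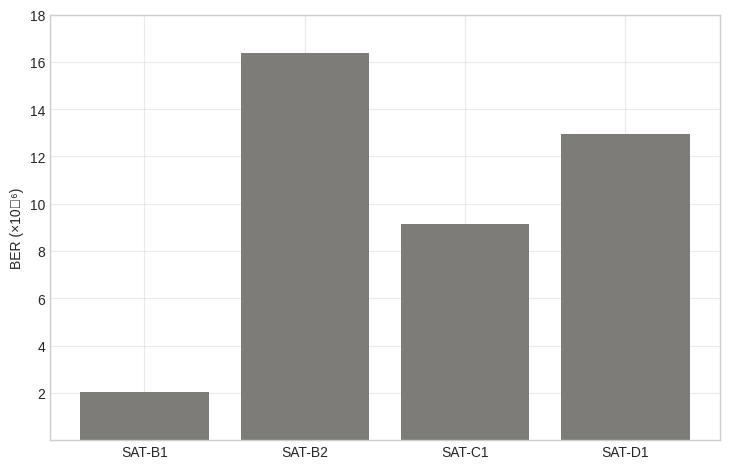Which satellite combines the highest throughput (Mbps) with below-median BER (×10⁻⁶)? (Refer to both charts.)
Chart 2 median BER (×10⁻⁶) ≈ 12; below-median satellites: SAT-B1, SAT-C1. Among those, SAT-B1 has the highest throughput (Mbps) (≈ 1200).

SAT-B1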